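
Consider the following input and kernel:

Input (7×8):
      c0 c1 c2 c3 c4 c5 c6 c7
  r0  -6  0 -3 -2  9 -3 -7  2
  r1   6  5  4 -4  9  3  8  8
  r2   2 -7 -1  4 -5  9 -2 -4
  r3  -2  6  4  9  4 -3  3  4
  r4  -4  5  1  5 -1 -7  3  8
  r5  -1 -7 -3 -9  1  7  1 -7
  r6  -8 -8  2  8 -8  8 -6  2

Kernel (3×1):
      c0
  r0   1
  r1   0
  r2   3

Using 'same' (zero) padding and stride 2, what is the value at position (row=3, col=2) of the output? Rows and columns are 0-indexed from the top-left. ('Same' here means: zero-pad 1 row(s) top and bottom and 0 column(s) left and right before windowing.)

The receptive field on the zero-padded input at this output position is [1 / -8 / 0]. Elementwise product with the kernel and sum: 1·1 + 0·3.

1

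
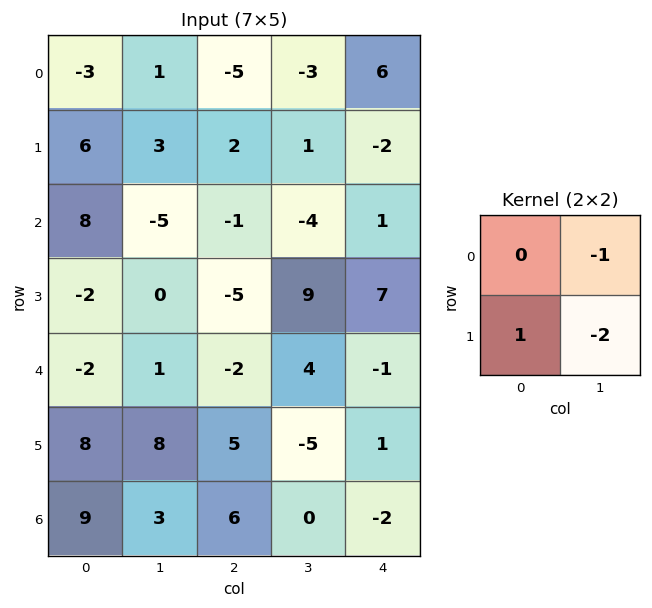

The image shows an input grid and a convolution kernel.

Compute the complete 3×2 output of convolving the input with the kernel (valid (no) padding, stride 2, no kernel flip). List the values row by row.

Output[0,0]: The receptive field on the input at this output position is [-3 1 / 6 3]. Elementwise product with the kernel and sum: 1·-1 + 6·1 + 3·-2.

-1 3
3 -19
-9 11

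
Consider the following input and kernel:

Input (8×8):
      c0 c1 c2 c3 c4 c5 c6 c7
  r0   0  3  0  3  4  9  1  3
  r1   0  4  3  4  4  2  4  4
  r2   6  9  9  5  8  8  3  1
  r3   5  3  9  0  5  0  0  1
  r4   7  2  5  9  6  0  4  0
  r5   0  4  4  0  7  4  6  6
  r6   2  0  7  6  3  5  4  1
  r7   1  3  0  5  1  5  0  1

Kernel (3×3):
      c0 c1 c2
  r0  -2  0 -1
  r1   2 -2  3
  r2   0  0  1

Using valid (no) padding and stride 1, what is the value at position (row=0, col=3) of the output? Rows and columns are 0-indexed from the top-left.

-1

The receptive field on the input at this output position is [3 4 9 / 4 4 2 / 5 8 8]. Elementwise product with the kernel and sum: 3·-2 + 9·-1 + 4·2 + 4·-2 + 2·3 + 8·1.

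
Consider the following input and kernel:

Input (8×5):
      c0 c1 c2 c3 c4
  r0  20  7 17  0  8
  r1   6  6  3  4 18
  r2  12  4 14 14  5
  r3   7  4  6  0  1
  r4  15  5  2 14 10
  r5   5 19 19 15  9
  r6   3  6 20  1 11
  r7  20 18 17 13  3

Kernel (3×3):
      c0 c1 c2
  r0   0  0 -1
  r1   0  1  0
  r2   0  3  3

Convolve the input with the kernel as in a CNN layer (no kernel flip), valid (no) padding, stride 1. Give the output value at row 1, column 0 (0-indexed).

The receptive field on the input at this output position is [6 6 3 / 12 4 14 / 7 4 6]. Elementwise product with the kernel and sum: 3·-1 + 4·1 + 4·3 + 6·3.

31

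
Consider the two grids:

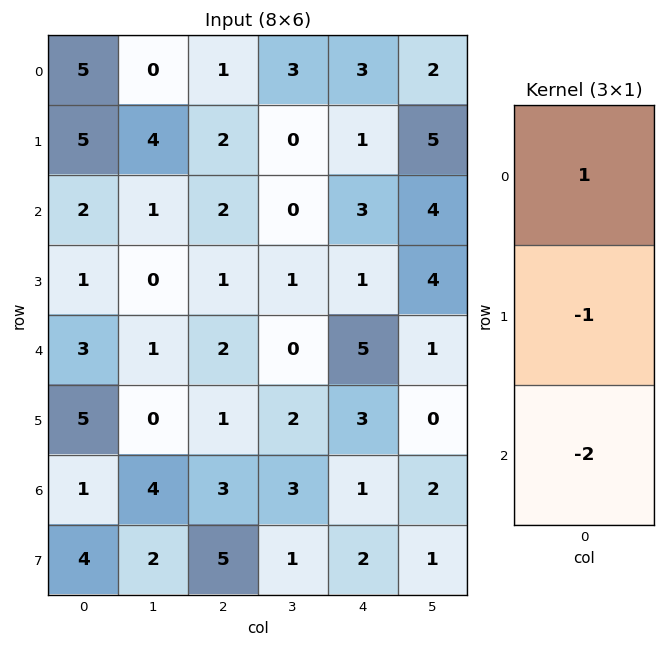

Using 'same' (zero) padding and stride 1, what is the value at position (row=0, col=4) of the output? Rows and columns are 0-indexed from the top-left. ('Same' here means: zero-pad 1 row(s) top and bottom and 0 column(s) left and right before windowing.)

The receptive field on the zero-padded input at this output position is [0 / 3 / 1]. Elementwise product with the kernel and sum: 0·1 + 3·-1 + 1·-2.

-5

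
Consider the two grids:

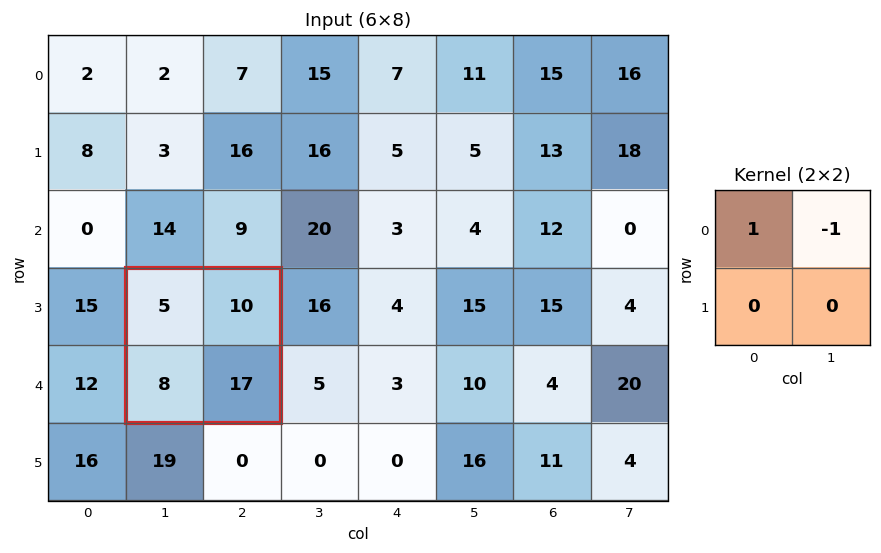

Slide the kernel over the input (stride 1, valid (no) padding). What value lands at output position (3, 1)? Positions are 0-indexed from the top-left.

The receptive field on the input at this output position is [5 10 / 8 17]. Elementwise product with the kernel and sum: 5·1 + 10·-1.

-5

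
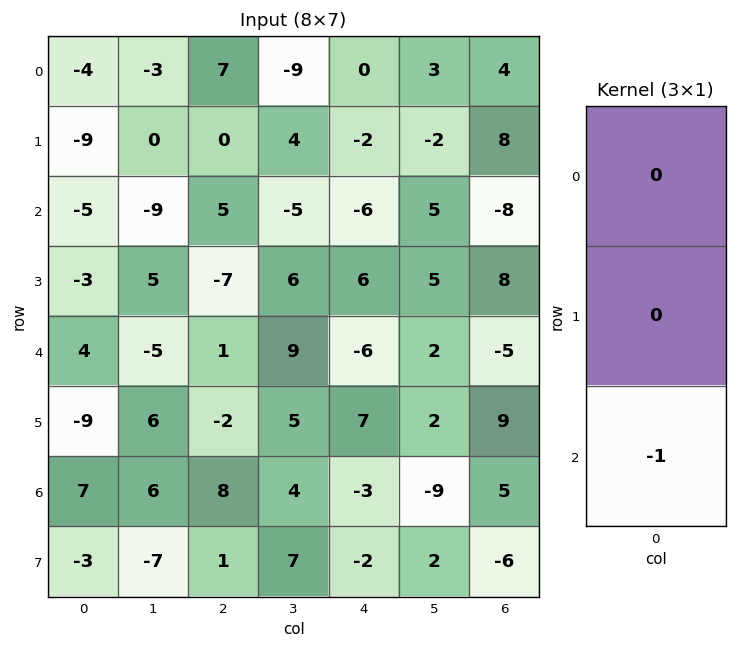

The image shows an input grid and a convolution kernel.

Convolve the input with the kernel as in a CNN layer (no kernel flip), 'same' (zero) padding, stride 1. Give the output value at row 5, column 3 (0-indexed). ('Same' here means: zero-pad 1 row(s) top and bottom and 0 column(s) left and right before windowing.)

The receptive field on the zero-padded input at this output position is [9 / 5 / 4]. Elementwise product with the kernel and sum: 4·-1.

-4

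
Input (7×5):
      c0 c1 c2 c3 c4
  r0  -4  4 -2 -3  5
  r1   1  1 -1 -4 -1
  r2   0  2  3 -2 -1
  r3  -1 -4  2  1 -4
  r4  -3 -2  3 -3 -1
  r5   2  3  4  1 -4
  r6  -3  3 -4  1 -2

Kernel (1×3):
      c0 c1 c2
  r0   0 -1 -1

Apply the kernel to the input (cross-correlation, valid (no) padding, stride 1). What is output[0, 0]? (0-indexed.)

-2

The receptive field on the input at this output position is [-4 4 -2]. Elementwise product with the kernel and sum: 4·-1 + -2·-1.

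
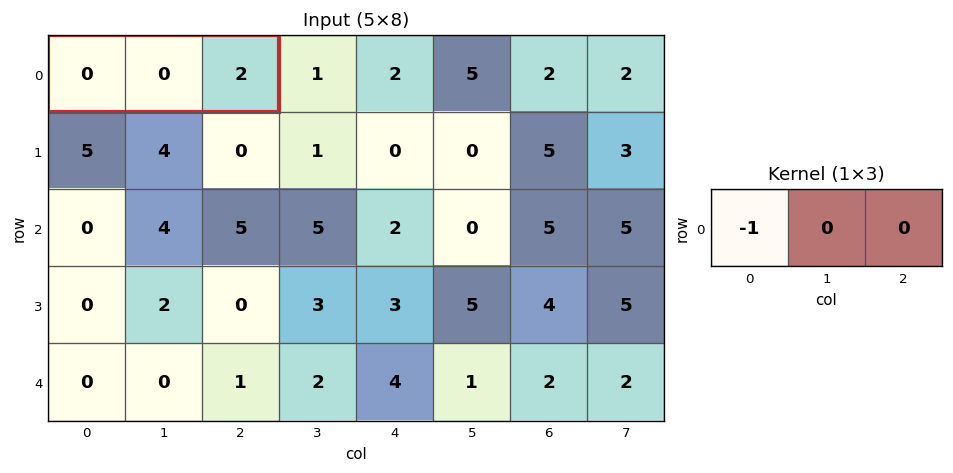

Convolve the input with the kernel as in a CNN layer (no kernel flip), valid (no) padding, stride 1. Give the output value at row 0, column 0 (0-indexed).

0

The receptive field on the input at this output position is [0 0 2]. Elementwise product with the kernel and sum: 0·-1.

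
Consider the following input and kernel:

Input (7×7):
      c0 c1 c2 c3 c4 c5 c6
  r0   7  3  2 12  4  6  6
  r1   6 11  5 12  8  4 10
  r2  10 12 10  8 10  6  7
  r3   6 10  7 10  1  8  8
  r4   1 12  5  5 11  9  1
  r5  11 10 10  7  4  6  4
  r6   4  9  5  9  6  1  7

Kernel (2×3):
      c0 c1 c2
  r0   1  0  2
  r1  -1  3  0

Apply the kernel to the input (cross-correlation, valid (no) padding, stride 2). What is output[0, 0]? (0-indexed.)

The receptive field on the input at this output position is [7 3 2 / 6 11 5]. Elementwise product with the kernel and sum: 7·1 + 2·2 + 6·-1 + 11·3.

38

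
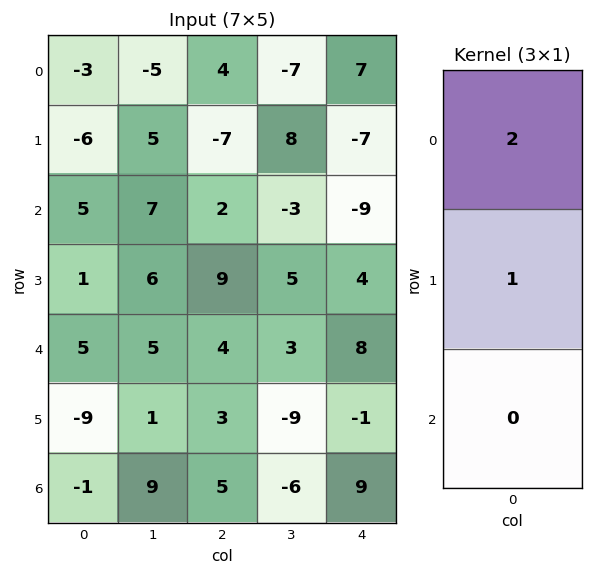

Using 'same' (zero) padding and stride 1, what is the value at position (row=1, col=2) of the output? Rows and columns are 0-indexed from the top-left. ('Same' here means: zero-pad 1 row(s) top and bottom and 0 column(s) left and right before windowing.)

1

The receptive field on the zero-padded input at this output position is [4 / -7 / 2]. Elementwise product with the kernel and sum: 4·2 + -7·1.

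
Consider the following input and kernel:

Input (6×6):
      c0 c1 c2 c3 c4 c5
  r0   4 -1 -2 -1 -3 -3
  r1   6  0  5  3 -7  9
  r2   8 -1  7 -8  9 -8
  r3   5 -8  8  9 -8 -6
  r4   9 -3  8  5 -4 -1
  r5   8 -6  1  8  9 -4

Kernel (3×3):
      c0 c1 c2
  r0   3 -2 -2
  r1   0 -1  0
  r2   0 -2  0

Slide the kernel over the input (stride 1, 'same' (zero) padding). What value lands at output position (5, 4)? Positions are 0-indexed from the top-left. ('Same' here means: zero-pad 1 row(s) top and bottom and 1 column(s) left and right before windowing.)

The receptive field on the zero-padded input at this output position is [5 -4 -1 / 8 9 -4 / 0 0 0]. Elementwise product with the kernel and sum: 5·3 + -4·-2 + -1·-2 + 9·-1 + 0·-2.

16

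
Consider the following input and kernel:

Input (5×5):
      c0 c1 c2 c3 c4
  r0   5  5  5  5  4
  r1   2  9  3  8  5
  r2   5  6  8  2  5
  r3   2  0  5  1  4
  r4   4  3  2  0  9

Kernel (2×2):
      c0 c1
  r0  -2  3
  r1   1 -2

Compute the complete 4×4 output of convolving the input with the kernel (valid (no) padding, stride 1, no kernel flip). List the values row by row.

Output[0,0]: The receptive field on the input at this output position is [5 5 / 2 9]. Elementwise product with the kernel and sum: 5·-2 + 5·3 + 2·1 + 9·-2.
Output[0,1]: The receptive field on the input at this output position is [5 5 / 9 3]. Elementwise product with the kernel and sum: 5·-2 + 5·3 + 9·1 + 3·-2.

-11 8 -8 0
16 -19 22 -9
10 2 -7 4
-6 14 -5 -8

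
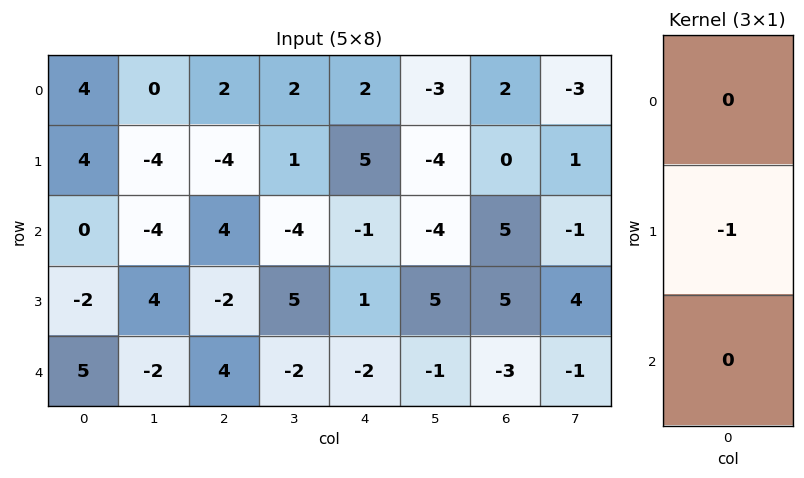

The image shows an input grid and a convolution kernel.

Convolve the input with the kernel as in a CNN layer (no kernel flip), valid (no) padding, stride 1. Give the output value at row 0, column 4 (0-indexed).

The receptive field on the input at this output position is [2 / 5 / -1]. Elementwise product with the kernel and sum: 5·-1.

-5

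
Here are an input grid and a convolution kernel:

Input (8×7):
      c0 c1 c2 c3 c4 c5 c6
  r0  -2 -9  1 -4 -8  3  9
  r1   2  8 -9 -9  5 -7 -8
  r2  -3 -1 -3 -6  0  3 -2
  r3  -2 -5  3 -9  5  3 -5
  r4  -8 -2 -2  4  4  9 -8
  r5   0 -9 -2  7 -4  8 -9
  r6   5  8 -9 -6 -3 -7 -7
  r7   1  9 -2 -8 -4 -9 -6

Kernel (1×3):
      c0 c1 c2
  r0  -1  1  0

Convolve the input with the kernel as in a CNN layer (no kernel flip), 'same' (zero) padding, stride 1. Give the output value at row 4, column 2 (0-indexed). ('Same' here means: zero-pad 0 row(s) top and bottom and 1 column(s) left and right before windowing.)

0

The receptive field on the zero-padded input at this output position is [-2 -2 4]. Elementwise product with the kernel and sum: -2·-1 + -2·1.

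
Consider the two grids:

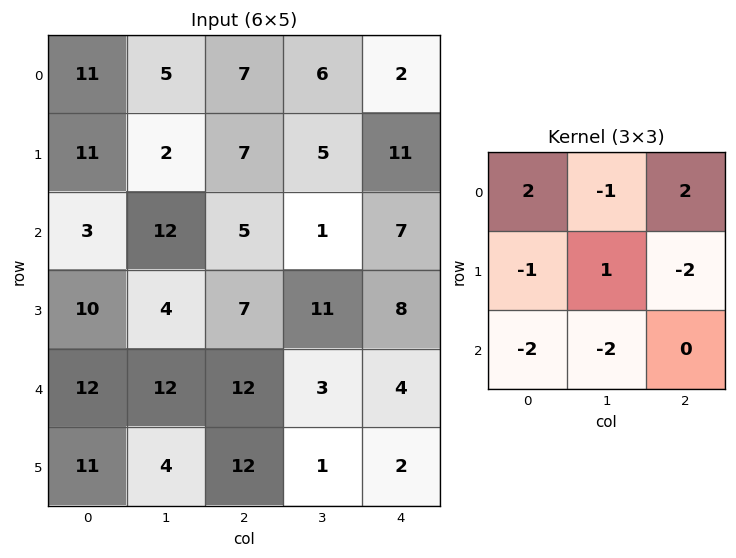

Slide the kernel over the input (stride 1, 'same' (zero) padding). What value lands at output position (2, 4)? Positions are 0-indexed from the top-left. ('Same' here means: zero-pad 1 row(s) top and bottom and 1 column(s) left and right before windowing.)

-33

The receptive field on the zero-padded input at this output position is [5 11 0 / 1 7 0 / 11 8 0]. Elementwise product with the kernel and sum: 5·2 + 11·-1 + 0·2 + 1·-1 + 7·1 + 0·-2 + 11·-2 + 8·-2.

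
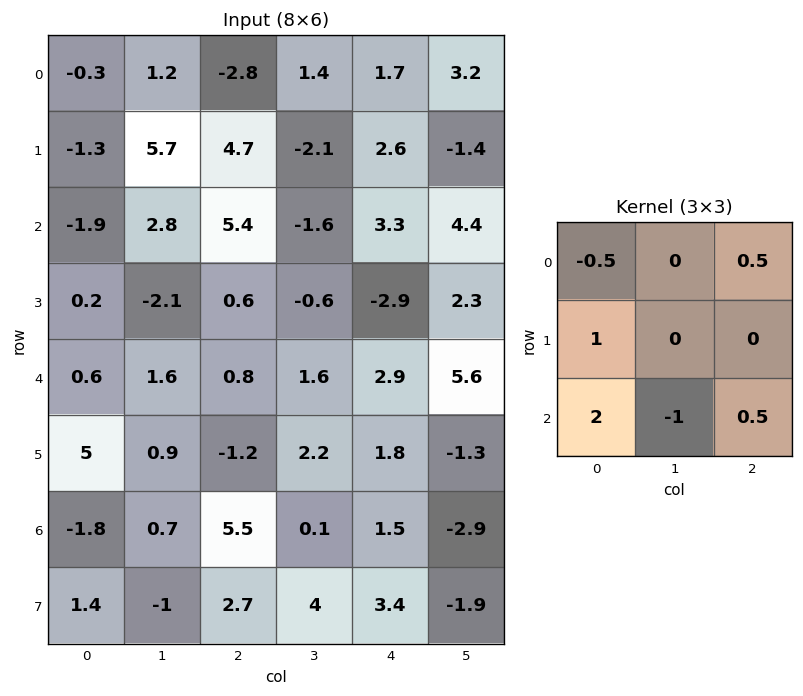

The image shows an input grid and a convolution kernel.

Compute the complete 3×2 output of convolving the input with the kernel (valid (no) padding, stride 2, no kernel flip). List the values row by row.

Output[0,0]: The receptive field on the input at this output position is [-0.3 1.2 -2.8 / -1.3 5.7 4.7 / -1.9 2.8 5.4]. Elementwise product with the kernel and sum: -0.3·-0.5 + -2.8·0.5 + -1.3·1 + -1.9·2 + 2.8·-1 + 5.4·0.5.
Output[0,1]: The receptive field on the input at this output position is [-2.8 1.4 1.7 / 4.7 -2.1 2.6 / 5.4 -1.6 3.3]. Elementwise product with the kernel and sum: -2.8·-0.5 + 1.7·0.5 + 4.7·1 + 5.4·2 + -1.6·-1 + 3.3·0.5.

-6.45 21
3.85 1
3.55 11.5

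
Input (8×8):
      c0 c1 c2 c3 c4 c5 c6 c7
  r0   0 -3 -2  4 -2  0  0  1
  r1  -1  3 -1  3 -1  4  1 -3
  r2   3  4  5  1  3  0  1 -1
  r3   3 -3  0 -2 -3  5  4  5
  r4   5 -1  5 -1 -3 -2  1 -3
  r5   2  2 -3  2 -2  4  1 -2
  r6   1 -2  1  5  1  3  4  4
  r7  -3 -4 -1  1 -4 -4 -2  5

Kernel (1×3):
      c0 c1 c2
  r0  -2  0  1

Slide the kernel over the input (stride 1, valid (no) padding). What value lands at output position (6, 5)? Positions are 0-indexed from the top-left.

-2

The receptive field on the input at this output position is [3 4 4]. Elementwise product with the kernel and sum: 3·-2 + 4·1.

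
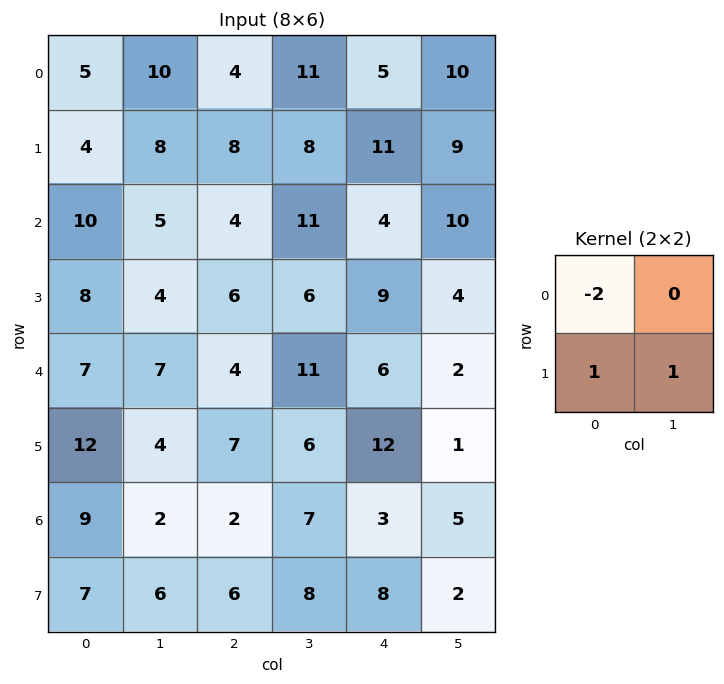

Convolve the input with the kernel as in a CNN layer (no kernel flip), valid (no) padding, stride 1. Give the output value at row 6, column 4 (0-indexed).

4

The receptive field on the input at this output position is [3 5 / 8 2]. Elementwise product with the kernel and sum: 3·-2 + 8·1 + 2·1.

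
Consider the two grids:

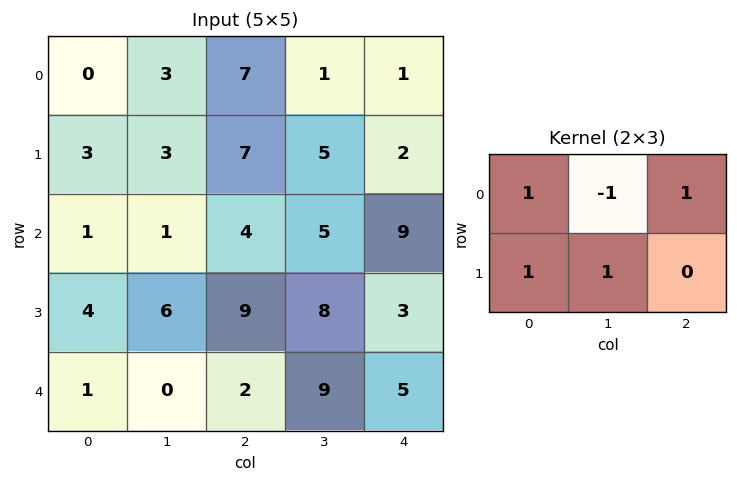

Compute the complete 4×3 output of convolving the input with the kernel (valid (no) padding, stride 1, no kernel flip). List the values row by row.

10 7 19
9 6 13
14 17 25
8 7 15

Output[0,0]: The receptive field on the input at this output position is [0 3 7 / 3 3 7]. Elementwise product with the kernel and sum: 0·1 + 3·-1 + 7·1 + 3·1 + 3·1.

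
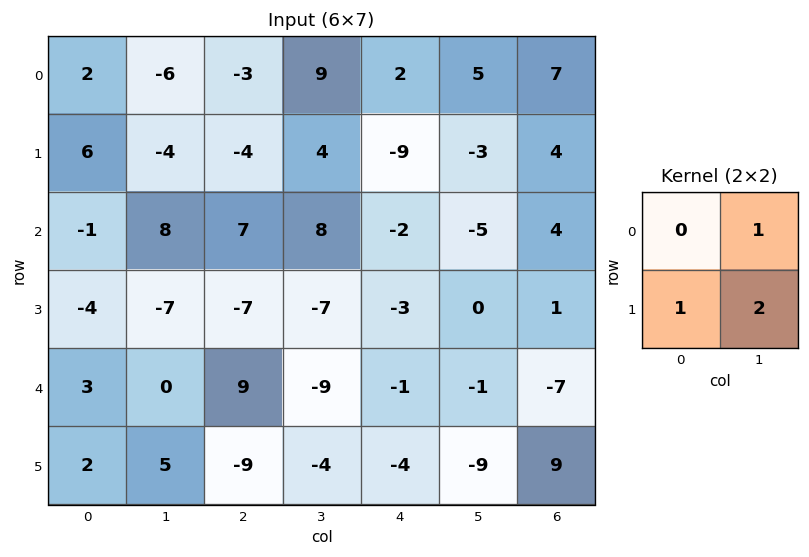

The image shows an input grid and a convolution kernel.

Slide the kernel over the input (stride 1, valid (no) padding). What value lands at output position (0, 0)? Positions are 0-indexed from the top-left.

The receptive field on the input at this output position is [2 -6 / 6 -4]. Elementwise product with the kernel and sum: -6·1 + 6·1 + -4·2.

-8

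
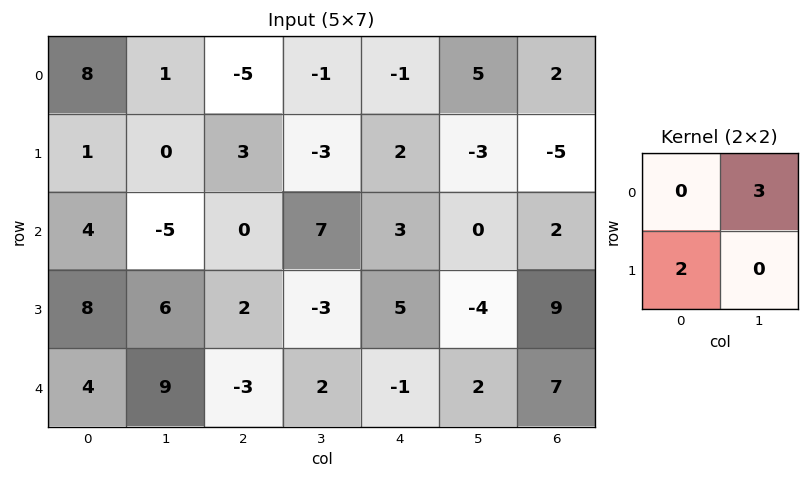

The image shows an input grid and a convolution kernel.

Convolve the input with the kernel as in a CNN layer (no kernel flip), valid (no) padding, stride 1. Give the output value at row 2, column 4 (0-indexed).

10

The receptive field on the input at this output position is [3 0 / 5 -4]. Elementwise product with the kernel and sum: 0·3 + 5·2.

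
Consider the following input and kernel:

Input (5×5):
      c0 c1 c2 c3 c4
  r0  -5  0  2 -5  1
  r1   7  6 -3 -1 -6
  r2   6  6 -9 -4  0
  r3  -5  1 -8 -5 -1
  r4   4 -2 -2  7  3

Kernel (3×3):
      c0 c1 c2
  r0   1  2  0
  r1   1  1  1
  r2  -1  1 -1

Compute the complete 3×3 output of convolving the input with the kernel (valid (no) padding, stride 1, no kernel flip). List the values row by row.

14 -5 -13
36 -11 -14
2 -31 -25

Output[0,0]: The receptive field on the input at this output position is [-5 0 2 / 7 6 -3 / 6 6 -9]. Elementwise product with the kernel and sum: -5·1 + 0·2 + 7·1 + 6·1 + -3·1 + 6·-1 + 6·1 + -9·-1.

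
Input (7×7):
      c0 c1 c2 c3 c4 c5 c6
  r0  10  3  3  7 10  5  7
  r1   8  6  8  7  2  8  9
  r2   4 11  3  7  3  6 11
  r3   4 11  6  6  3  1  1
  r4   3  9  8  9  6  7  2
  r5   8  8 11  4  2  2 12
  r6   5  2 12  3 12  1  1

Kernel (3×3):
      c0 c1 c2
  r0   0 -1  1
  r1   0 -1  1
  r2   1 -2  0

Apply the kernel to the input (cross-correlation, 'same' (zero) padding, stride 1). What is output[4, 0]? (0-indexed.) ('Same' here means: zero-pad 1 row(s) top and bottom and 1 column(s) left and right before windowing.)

-3

The receptive field on the zero-padded input at this output position is [0 4 11 / 0 3 9 / 0 8 8]. Elementwise product with the kernel and sum: 4·-1 + 11·1 + 3·-1 + 9·1 + 0·1 + 8·-2.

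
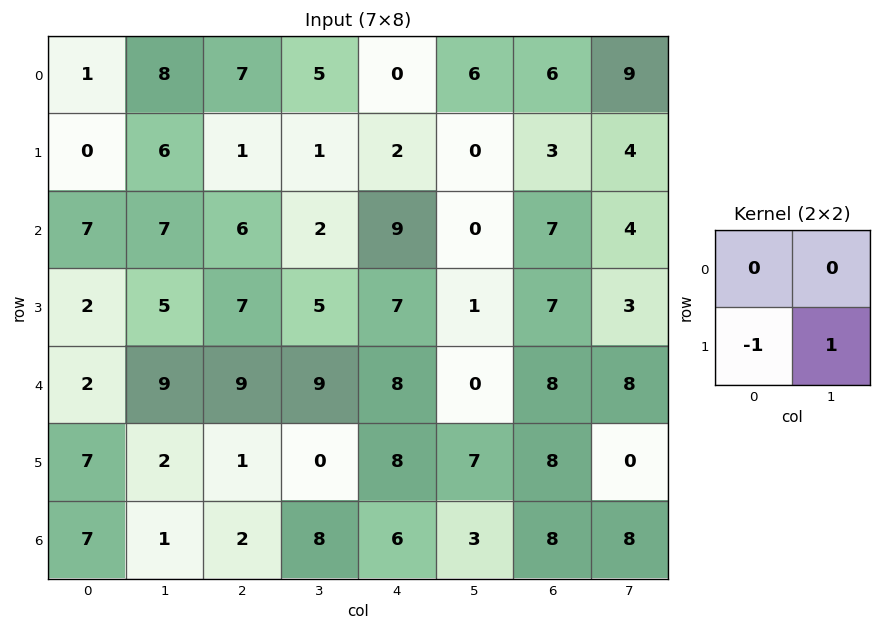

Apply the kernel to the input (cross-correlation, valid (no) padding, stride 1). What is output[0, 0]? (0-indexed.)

6

The receptive field on the input at this output position is [1 8 / 0 6]. Elementwise product with the kernel and sum: 0·-1 + 6·1.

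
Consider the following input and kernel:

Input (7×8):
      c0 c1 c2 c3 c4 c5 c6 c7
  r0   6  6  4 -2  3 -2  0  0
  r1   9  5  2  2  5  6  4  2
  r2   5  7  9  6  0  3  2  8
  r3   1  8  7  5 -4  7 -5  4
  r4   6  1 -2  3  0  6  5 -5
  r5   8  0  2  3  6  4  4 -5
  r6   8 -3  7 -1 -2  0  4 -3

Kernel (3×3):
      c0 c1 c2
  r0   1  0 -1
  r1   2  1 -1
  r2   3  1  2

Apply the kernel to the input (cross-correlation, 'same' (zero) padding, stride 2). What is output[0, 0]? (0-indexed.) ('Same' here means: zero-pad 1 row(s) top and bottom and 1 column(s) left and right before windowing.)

The receptive field on the zero-padded input at this output position is [0 0 0 / 0 6 6 / 0 9 5]. Elementwise product with the kernel and sum: 0·1 + 0·-1 + 0·2 + 6·1 + 6·-1 + 0·3 + 9·1 + 5·2.

19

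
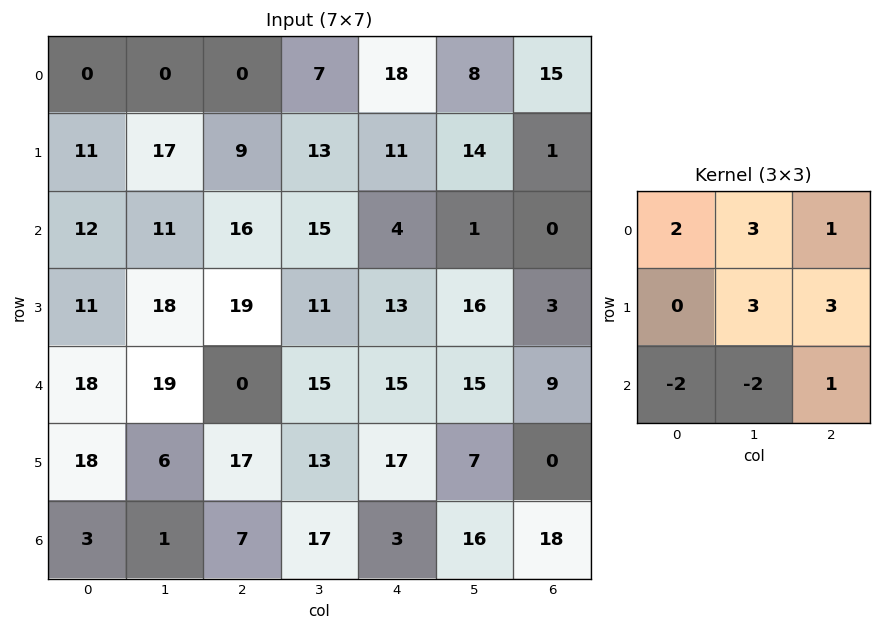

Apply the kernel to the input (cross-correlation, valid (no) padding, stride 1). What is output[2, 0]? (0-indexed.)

The receptive field on the input at this output position is [12 11 16 / 11 18 19 / 18 19 0]. Elementwise product with the kernel and sum: 12·2 + 11·3 + 16·1 + 18·3 + 19·3 + 18·-2 + 19·-2 + 0·1.

110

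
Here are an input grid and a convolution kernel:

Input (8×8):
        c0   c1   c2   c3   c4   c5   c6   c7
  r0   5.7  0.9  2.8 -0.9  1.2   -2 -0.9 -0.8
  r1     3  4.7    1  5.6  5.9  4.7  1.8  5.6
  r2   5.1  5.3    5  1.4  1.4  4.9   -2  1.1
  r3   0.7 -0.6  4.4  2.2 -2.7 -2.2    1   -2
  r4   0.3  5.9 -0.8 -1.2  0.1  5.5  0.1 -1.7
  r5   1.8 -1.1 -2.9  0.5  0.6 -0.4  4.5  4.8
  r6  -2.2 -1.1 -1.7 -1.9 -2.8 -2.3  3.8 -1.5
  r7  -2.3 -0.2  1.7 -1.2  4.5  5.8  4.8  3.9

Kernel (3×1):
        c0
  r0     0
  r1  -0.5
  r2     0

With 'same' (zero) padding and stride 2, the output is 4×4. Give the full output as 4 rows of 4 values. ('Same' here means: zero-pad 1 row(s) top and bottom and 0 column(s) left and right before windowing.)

Output[0,0]: The receptive field on the zero-padded input at this output position is [0 / 5.7 / 3]. Elementwise product with the kernel and sum: 5.7·-0.5.

-2.85 -1.4 -0.6 0.45
-2.55 -2.5 -0.7 1
-0.15 0.4 -0.05 -0.05
1.1 0.85 1.4 -1.9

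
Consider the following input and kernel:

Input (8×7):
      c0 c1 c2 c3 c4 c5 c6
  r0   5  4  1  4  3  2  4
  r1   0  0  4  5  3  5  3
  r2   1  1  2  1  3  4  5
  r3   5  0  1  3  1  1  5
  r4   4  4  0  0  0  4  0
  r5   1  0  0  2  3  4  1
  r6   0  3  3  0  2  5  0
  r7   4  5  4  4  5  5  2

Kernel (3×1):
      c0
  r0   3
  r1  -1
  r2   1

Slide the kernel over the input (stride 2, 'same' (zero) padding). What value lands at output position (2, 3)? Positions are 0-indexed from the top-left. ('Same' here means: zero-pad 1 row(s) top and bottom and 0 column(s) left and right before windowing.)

16

The receptive field on the zero-padded input at this output position is [5 / 0 / 1]. Elementwise product with the kernel and sum: 5·3 + 0·-1 + 1·1.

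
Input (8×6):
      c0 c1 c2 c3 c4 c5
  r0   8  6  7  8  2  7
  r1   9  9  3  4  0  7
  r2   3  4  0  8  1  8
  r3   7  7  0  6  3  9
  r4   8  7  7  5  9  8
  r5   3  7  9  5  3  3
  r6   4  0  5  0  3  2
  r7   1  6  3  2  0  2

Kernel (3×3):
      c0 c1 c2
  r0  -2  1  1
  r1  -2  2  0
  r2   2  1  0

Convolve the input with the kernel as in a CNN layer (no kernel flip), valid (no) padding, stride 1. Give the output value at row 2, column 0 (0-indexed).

21

The receptive field on the input at this output position is [3 4 0 / 7 7 0 / 8 7 7]. Elementwise product with the kernel and sum: 3·-2 + 4·1 + 0·1 + 7·-2 + 7·2 + 8·2 + 7·1.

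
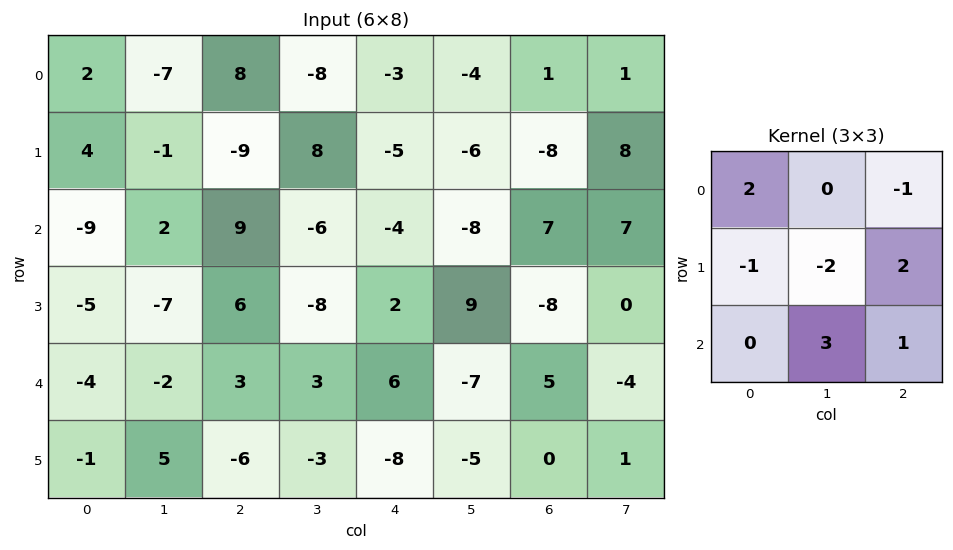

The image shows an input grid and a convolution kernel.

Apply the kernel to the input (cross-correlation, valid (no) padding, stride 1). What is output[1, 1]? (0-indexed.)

The receptive field on the input at this output position is [-1 -9 8 / 2 9 -6 / -7 6 -8]. Elementwise product with the kernel and sum: -1·2 + 8·-1 + 2·-1 + 9·-2 + -6·2 + 6·3 + -8·1.

-32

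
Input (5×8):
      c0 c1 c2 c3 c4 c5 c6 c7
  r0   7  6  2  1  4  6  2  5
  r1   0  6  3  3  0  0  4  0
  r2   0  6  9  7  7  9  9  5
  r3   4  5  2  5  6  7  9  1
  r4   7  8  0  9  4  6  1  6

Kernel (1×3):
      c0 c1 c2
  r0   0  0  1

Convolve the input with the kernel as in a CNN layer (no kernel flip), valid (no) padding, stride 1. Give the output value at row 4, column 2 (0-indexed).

The receptive field on the input at this output position is [0 9 4]. Elementwise product with the kernel and sum: 4·1.

4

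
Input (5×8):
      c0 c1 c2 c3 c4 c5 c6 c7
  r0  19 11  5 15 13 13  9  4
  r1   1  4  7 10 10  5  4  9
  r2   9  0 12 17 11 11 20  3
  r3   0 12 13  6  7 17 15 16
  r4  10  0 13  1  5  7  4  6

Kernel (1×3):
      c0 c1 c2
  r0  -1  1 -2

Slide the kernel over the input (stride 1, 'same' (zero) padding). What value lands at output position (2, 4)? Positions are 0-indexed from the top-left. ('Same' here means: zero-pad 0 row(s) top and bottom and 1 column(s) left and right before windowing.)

-28

The receptive field on the zero-padded input at this output position is [17 11 11]. Elementwise product with the kernel and sum: 17·-1 + 11·1 + 11·-2.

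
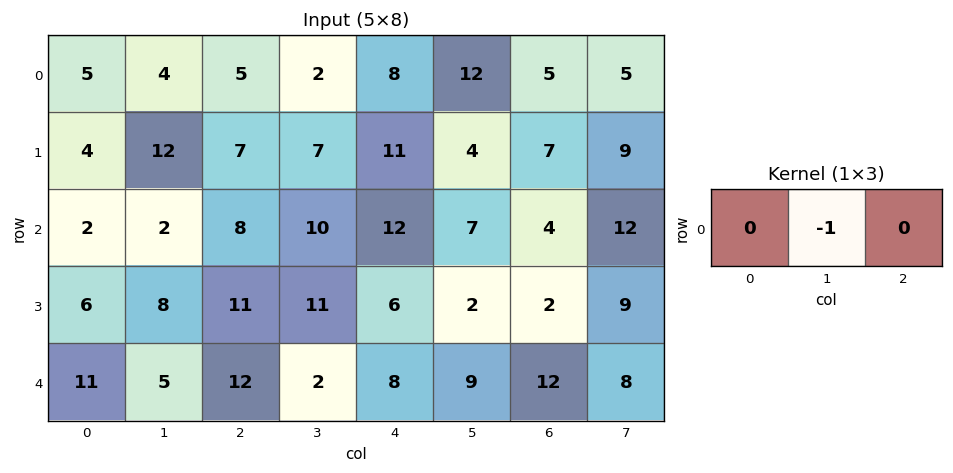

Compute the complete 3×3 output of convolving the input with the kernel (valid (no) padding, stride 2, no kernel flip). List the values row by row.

-4 -2 -12
-2 -10 -7
-5 -2 -9

Output[0,0]: The receptive field on the input at this output position is [5 4 5]. Elementwise product with the kernel and sum: 4·-1.
Output[0,1]: The receptive field on the input at this output position is [5 2 8]. Elementwise product with the kernel and sum: 2·-1.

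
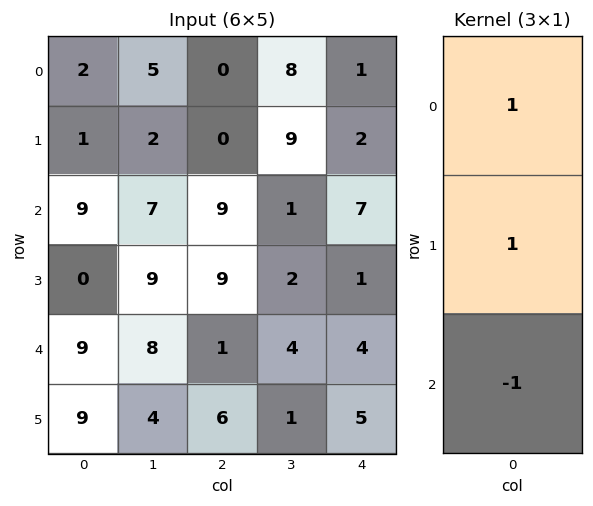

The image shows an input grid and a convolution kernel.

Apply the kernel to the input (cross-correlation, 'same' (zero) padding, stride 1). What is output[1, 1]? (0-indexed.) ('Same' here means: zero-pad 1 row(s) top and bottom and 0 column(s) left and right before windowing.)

The receptive field on the zero-padded input at this output position is [5 / 2 / 7]. Elementwise product with the kernel and sum: 5·1 + 2·1 + 7·-1.

0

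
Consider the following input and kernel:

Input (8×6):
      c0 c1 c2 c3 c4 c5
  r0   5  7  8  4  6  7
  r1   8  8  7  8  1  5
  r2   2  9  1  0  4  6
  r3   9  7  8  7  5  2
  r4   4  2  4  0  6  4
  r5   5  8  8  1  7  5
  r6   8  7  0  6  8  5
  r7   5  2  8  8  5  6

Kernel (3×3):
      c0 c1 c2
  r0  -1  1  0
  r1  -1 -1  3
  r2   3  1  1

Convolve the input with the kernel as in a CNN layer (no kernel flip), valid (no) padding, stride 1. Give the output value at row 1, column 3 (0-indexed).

The receptive field on the input at this output position is [8 1 5 / 0 4 6 / 7 5 2]. Elementwise product with the kernel and sum: 8·-1 + 1·1 + 0·-1 + 4·-1 + 6·3 + 7·3 + 5·1 + 2·1.

35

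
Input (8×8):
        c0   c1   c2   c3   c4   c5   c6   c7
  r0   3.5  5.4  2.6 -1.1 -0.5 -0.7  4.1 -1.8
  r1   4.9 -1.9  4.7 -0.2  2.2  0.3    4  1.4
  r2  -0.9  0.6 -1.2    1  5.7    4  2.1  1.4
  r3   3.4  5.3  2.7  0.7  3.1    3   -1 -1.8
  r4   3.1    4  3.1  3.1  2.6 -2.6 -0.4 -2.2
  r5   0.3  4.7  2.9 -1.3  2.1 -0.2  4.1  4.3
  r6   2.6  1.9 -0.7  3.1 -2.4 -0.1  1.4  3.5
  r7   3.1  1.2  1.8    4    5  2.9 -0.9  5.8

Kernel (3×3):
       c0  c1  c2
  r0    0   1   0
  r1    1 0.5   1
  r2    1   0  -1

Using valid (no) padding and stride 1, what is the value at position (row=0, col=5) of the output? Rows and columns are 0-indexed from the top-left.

The receptive field on the input at this output position is [-0.7 4.1 -1.8 / 0.3 4 1.4 / 4 2.1 1.4]. Elementwise product with the kernel and sum: 4.1·1 + 0.3·1 + 4·0.5 + 1.4·1 + 4·1 + 1.4·-1.

10.4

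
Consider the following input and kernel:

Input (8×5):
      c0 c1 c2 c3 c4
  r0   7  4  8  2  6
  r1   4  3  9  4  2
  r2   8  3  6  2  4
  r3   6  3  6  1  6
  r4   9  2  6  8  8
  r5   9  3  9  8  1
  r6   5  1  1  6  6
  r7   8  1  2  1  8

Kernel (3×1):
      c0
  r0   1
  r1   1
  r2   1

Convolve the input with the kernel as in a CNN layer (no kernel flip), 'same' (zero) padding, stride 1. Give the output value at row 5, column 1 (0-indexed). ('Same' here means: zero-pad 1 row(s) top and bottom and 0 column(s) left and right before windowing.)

The receptive field on the zero-padded input at this output position is [2 / 3 / 1]. Elementwise product with the kernel and sum: 2·1 + 3·1 + 1·1.

6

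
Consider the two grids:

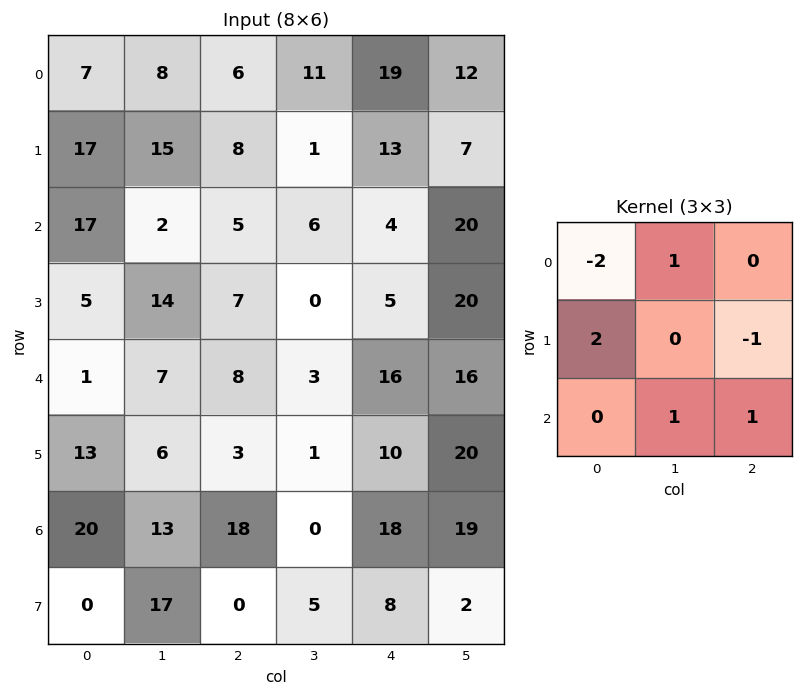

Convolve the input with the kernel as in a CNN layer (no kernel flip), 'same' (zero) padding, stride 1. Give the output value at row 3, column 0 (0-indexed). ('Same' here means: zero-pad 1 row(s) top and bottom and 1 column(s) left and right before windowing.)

The receptive field on the zero-padded input at this output position is [0 17 2 / 0 5 14 / 0 1 7]. Elementwise product with the kernel and sum: 0·-2 + 17·1 + 0·2 + 14·-1 + 1·1 + 7·1.

11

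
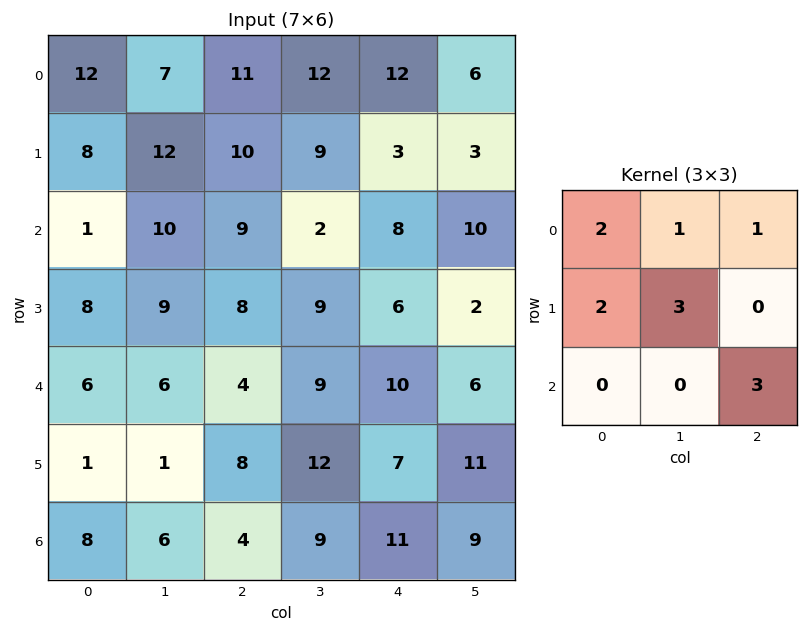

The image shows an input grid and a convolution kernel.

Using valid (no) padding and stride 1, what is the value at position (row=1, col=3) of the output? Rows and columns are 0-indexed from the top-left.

The receptive field on the input at this output position is [9 3 3 / 2 8 10 / 9 6 2]. Elementwise product with the kernel and sum: 9·2 + 3·1 + 3·1 + 2·2 + 8·3 + 2·3.

58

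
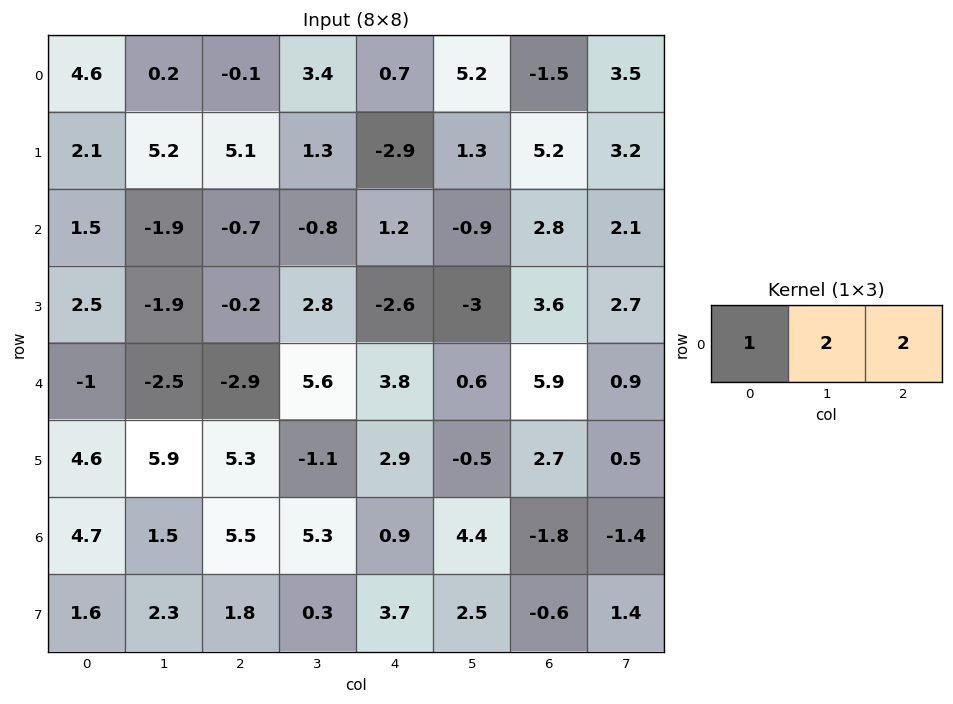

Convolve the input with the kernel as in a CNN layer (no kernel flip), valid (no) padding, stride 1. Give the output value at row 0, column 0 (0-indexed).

4.8

The receptive field on the input at this output position is [4.6 0.2 -0.1]. Elementwise product with the kernel and sum: 4.6·1 + 0.2·2 + -0.1·2.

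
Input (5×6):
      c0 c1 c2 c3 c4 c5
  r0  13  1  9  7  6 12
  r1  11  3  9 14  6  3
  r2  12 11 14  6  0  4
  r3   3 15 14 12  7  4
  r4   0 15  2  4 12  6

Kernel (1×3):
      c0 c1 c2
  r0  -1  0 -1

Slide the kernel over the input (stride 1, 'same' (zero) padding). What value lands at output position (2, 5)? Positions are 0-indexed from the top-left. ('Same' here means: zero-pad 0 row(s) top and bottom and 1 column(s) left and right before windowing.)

0

The receptive field on the zero-padded input at this output position is [0 4 0]. Elementwise product with the kernel and sum: 0·-1 + 0·-1.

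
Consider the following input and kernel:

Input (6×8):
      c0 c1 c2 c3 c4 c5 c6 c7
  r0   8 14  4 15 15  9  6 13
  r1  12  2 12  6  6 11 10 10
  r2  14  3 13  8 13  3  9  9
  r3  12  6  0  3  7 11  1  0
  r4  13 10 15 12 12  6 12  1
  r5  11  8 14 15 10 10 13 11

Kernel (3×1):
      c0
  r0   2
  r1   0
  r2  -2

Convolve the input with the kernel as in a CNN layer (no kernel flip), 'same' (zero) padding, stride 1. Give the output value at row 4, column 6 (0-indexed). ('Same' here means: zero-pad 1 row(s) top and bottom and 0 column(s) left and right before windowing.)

The receptive field on the zero-padded input at this output position is [1 / 12 / 13]. Elementwise product with the kernel and sum: 1·2 + 13·-2.

-24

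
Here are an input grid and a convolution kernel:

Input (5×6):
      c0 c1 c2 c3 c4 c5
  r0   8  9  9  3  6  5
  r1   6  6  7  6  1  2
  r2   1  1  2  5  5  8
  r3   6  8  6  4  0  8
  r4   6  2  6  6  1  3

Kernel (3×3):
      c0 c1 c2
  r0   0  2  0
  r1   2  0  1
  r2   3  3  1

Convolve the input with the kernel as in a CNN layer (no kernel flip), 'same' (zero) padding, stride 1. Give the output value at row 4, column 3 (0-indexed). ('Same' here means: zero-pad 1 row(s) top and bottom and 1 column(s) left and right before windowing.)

21

The receptive field on the zero-padded input at this output position is [6 4 0 / 6 6 1 / 0 0 0]. Elementwise product with the kernel and sum: 4·2 + 6·2 + 1·1 + 0·3 + 0·3 + 0·1.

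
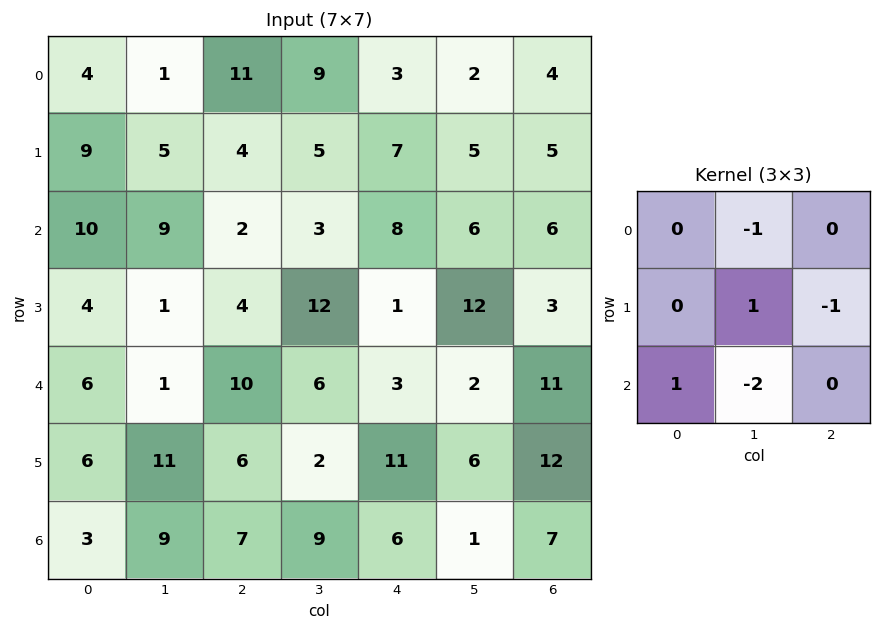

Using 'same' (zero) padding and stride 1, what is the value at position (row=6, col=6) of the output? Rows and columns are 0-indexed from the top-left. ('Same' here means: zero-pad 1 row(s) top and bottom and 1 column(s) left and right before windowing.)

-5

The receptive field on the zero-padded input at this output position is [6 12 0 / 1 7 0 / 0 0 0]. Elementwise product with the kernel and sum: 12·-1 + 7·1 + 0·-1 + 0·1 + 0·-2.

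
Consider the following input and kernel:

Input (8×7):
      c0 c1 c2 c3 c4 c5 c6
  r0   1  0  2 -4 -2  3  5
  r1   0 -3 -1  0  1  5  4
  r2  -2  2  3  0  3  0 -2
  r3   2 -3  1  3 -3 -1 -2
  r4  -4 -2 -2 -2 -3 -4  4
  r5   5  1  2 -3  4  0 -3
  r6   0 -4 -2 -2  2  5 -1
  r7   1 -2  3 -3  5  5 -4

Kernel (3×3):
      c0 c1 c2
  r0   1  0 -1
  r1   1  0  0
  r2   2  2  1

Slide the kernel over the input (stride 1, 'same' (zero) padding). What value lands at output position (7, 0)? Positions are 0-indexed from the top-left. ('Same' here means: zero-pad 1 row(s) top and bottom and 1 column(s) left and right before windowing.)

4

The receptive field on the zero-padded input at this output position is [0 0 -4 / 0 1 -2 / 0 0 0]. Elementwise product with the kernel and sum: 0·1 + -4·-1 + 0·1 + 0·2 + 0·2 + 0·1.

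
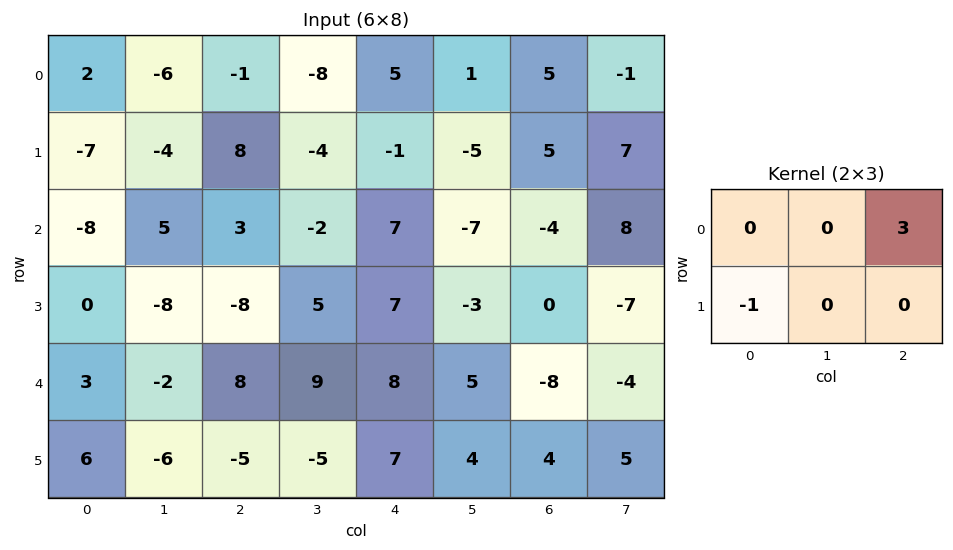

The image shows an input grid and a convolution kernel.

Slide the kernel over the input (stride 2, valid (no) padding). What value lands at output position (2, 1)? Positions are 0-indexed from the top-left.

The receptive field on the input at this output position is [8 9 8 / -5 -5 7]. Elementwise product with the kernel and sum: 8·3 + -5·-1.

29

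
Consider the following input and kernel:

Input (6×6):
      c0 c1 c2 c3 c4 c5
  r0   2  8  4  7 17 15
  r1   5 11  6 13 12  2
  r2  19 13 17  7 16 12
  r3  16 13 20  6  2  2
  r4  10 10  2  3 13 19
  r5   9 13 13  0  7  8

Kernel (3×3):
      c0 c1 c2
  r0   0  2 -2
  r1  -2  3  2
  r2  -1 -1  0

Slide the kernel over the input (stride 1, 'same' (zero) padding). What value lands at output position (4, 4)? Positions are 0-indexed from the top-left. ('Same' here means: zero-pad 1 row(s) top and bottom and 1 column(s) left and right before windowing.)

64

The receptive field on the zero-padded input at this output position is [6 2 2 / 3 13 19 / 0 7 8]. Elementwise product with the kernel and sum: 2·2 + 2·-2 + 3·-2 + 13·3 + 19·2 + 0·-1 + 7·-1.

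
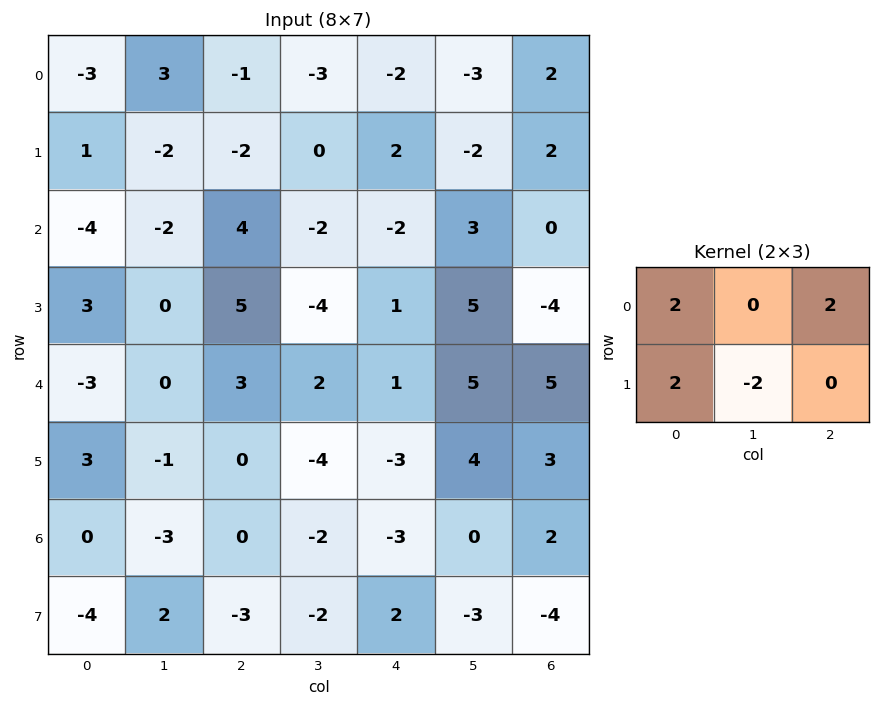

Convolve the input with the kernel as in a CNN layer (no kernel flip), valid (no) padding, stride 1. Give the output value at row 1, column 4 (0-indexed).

-2

The receptive field on the input at this output position is [2 -2 2 / -2 3 0]. Elementwise product with the kernel and sum: 2·2 + 2·2 + -2·2 + 3·-2.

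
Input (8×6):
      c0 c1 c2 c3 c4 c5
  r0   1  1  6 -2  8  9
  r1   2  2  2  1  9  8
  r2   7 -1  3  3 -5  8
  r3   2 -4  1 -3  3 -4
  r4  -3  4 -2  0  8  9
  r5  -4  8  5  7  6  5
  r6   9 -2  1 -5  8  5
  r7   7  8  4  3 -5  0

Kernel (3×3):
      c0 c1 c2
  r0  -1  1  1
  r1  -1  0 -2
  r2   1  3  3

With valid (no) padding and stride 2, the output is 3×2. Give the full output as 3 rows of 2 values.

13 -23
-6 10
5 3

Output[0,0]: The receptive field on the input at this output position is [1 1 6 / 2 2 2 / 7 -1 3]. Elementwise product with the kernel and sum: 1·-1 + 1·1 + 6·1 + 2·-1 + 2·-2 + 7·1 + -1·3 + 3·3.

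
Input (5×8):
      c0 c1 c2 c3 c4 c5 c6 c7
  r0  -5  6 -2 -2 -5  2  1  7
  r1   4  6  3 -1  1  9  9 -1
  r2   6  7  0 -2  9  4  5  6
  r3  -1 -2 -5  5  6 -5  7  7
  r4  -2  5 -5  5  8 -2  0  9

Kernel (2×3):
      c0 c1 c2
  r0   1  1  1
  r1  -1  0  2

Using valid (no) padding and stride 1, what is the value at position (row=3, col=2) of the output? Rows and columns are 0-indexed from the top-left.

27

The receptive field on the input at this output position is [-5 5 6 / -5 5 8]. Elementwise product with the kernel and sum: -5·1 + 5·1 + 6·1 + -5·-1 + 8·2.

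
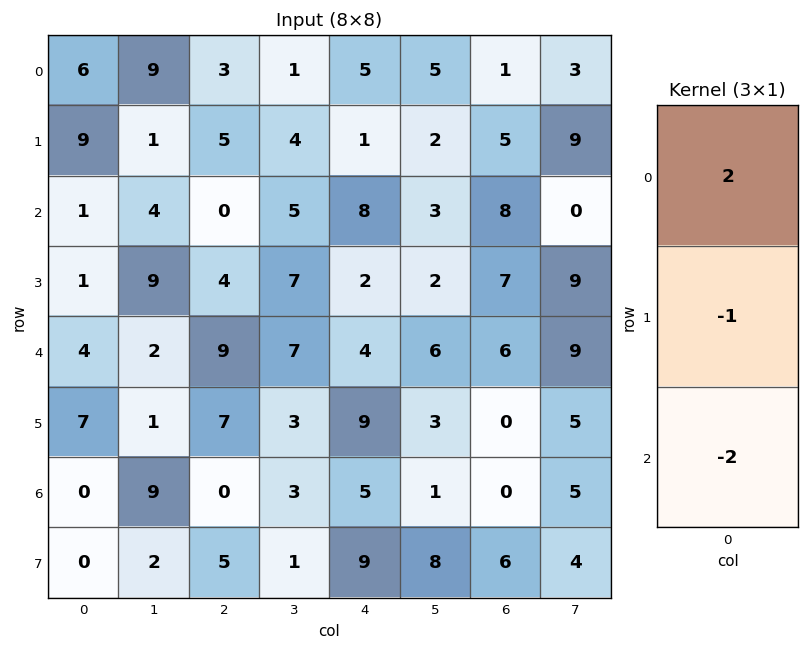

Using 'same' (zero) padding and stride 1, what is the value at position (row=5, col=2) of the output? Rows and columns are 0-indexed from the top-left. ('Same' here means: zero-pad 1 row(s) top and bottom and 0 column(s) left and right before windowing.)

The receptive field on the zero-padded input at this output position is [9 / 7 / 0]. Elementwise product with the kernel and sum: 9·2 + 7·-1 + 0·-2.

11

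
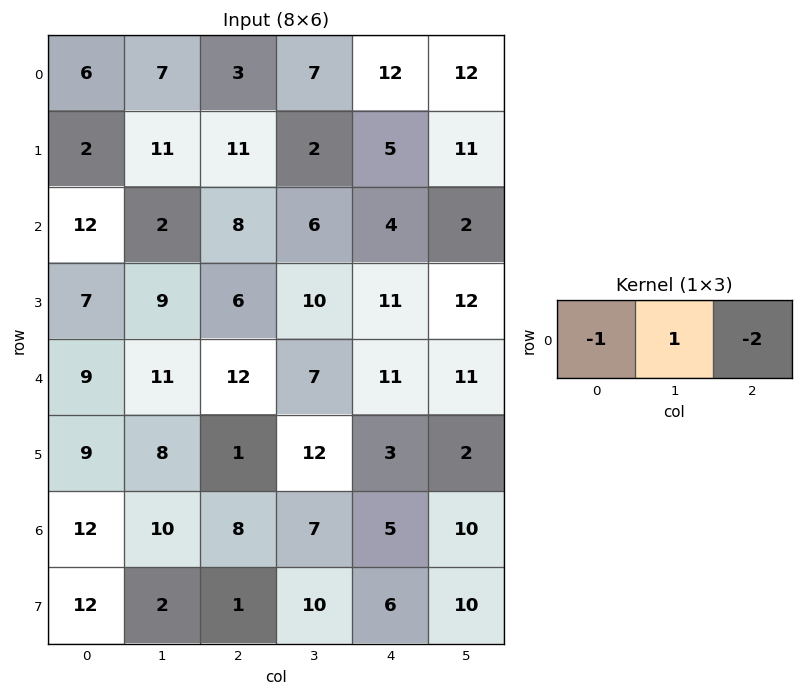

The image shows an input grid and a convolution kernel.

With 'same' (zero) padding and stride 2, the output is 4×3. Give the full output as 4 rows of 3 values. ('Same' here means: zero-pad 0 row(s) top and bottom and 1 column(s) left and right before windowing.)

Output[0,0]: The receptive field on the zero-padded input at this output position is [0 6 7]. Elementwise product with the kernel and sum: 0·-1 + 6·1 + 7·-2.

-8 -18 -19
8 -6 -6
-13 -13 -18
-8 -16 -22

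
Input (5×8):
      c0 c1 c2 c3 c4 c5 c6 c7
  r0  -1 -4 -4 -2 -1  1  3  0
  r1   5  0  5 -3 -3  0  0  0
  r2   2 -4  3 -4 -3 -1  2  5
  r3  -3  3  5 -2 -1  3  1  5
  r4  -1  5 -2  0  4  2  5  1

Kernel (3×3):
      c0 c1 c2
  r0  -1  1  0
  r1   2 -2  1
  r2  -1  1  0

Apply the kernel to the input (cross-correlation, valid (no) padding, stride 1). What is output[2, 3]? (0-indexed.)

The receptive field on the input at this output position is [-4 -3 -1 / -2 -1 3 / 0 4 2]. Elementwise product with the kernel and sum: -4·-1 + -3·1 + -2·2 + -1·-2 + 3·1 + 0·-1 + 4·1.

6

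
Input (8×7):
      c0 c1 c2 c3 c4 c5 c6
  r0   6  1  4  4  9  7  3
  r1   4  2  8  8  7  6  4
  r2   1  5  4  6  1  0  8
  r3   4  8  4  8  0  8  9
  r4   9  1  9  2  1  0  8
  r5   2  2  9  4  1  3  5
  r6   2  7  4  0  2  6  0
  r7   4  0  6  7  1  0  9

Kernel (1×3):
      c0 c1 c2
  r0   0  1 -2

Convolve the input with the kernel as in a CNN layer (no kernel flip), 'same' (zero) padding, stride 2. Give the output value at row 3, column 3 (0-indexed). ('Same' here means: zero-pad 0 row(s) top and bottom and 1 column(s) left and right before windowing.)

The receptive field on the zero-padded input at this output position is [6 0 0]. Elementwise product with the kernel and sum: 0·1 + 0·-2.

0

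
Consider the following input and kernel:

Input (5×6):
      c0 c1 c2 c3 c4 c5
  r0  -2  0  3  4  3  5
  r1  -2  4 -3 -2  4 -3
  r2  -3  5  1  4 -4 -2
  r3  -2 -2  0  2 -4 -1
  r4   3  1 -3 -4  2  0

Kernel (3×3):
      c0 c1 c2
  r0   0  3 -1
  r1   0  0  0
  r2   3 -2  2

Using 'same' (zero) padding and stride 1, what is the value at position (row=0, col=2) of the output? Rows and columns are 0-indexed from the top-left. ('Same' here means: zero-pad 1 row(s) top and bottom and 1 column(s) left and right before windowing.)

14

The receptive field on the zero-padded input at this output position is [0 0 0 / 0 3 4 / 4 -3 -2]. Elementwise product with the kernel and sum: 0·3 + 0·-1 + 4·3 + -3·-2 + -2·2.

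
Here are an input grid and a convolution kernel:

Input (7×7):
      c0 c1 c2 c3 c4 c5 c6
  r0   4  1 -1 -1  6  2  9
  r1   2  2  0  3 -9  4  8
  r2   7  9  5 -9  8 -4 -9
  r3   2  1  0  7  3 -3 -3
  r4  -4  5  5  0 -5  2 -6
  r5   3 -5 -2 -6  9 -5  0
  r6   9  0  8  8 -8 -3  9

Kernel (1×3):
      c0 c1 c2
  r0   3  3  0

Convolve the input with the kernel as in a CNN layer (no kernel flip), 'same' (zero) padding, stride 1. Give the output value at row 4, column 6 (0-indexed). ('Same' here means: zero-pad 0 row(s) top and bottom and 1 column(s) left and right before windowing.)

-12

The receptive field on the zero-padded input at this output position is [2 -6 0]. Elementwise product with the kernel and sum: 2·3 + -6·3.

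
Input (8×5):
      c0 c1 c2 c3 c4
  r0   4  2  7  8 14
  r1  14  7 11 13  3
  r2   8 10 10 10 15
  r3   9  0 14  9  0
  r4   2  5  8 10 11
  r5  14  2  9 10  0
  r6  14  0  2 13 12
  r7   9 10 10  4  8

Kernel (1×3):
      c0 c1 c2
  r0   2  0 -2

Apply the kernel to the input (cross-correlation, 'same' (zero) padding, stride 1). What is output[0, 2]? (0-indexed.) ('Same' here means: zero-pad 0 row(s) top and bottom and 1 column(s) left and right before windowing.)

-12

The receptive field on the zero-padded input at this output position is [2 7 8]. Elementwise product with the kernel and sum: 2·2 + 8·-2.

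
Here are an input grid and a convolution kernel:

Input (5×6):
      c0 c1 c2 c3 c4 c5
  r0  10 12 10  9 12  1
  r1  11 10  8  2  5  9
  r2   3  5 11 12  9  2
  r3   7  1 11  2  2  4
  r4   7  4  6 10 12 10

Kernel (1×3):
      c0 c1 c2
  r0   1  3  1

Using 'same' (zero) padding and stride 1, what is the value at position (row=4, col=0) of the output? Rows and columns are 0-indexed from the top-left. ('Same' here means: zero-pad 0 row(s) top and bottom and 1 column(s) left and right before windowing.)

The receptive field on the zero-padded input at this output position is [0 7 4]. Elementwise product with the kernel and sum: 0·1 + 7·3 + 4·1.

25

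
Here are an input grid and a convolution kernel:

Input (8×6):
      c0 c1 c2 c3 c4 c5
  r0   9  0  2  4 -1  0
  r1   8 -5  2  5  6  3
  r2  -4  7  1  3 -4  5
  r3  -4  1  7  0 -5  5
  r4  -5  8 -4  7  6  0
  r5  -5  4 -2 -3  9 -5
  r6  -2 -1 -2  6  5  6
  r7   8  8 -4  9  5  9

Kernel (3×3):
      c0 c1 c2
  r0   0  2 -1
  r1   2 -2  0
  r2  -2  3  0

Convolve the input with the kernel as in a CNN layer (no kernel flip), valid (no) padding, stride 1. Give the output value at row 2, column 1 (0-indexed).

The receptive field on the input at this output position is [7 1 3 / 1 7 0 / 8 -4 7]. Elementwise product with the kernel and sum: 1·2 + 3·-1 + 1·2 + 7·-2 + 8·-2 + -4·3.

-41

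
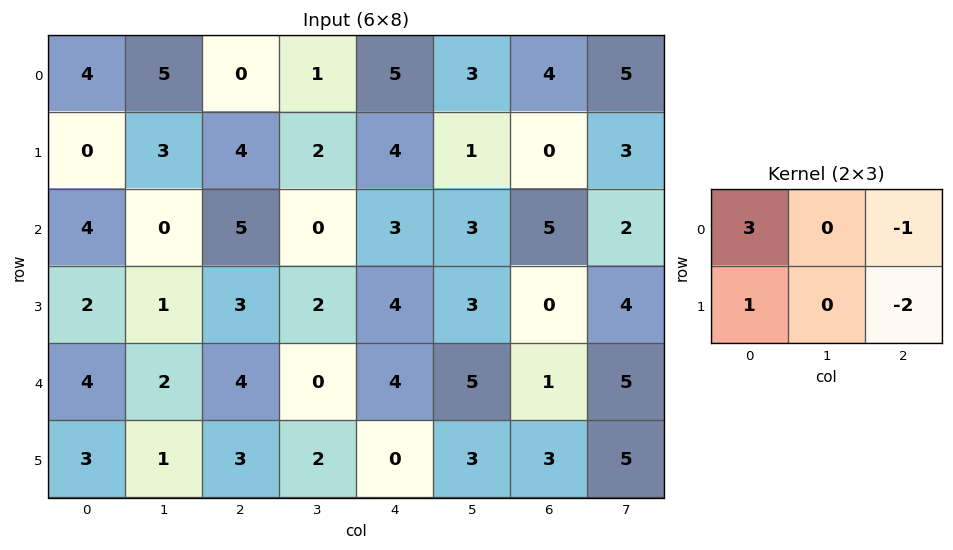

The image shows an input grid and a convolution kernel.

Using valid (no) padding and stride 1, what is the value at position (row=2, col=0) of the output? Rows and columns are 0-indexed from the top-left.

3

The receptive field on the input at this output position is [4 0 5 / 2 1 3]. Elementwise product with the kernel and sum: 4·3 + 5·-1 + 2·1 + 3·-2.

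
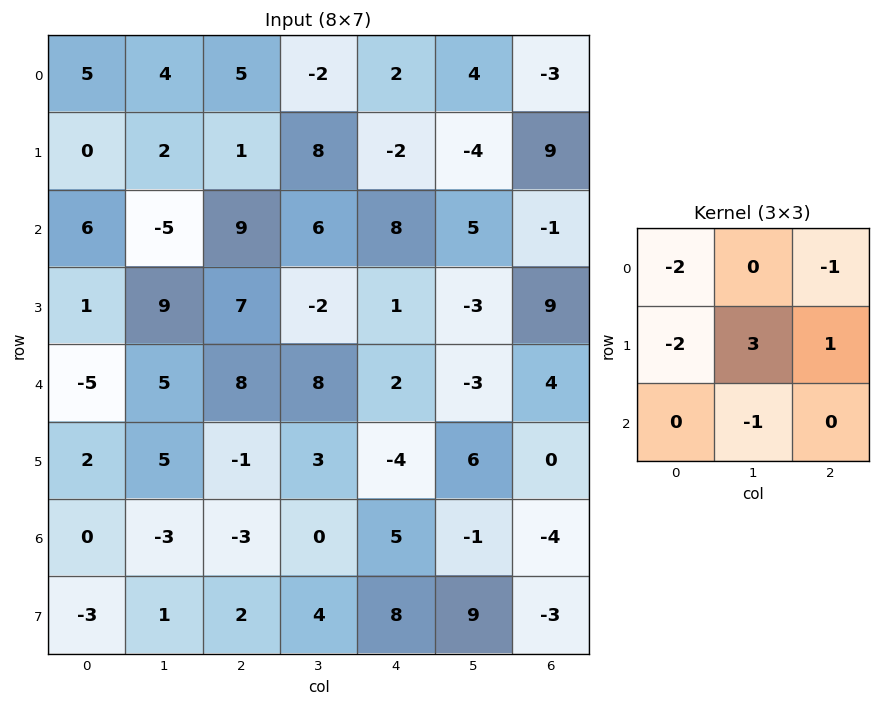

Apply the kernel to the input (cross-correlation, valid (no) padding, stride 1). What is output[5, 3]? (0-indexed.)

The receptive field on the input at this output position is [3 -4 6 / 0 5 -1 / 4 8 9]. Elementwise product with the kernel and sum: 3·-2 + 6·-1 + 0·-2 + 5·3 + -1·1 + 8·-1.

-6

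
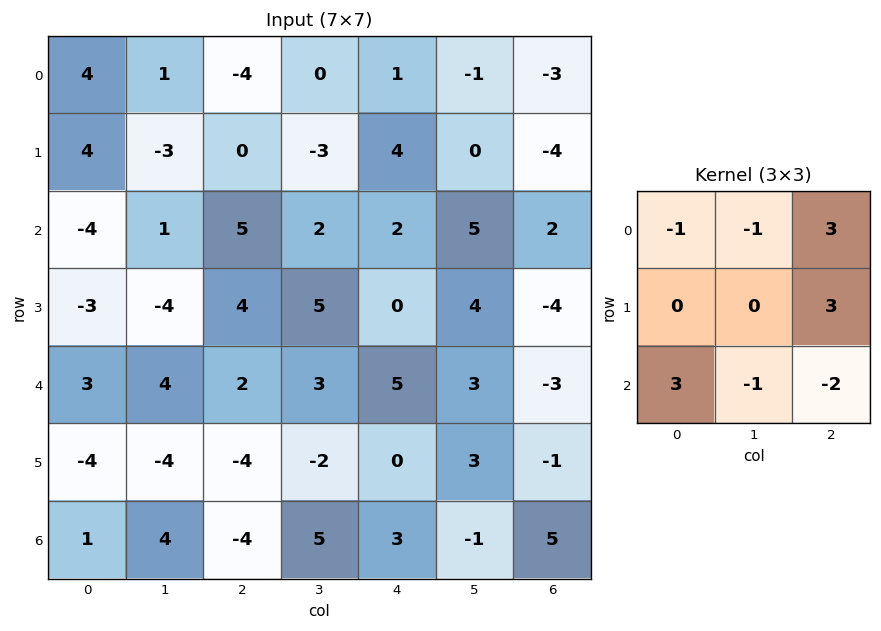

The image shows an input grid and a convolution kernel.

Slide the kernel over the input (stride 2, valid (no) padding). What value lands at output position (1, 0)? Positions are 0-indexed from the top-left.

31

The receptive field on the input at this output position is [-4 1 5 / -3 -4 4 / 3 4 2]. Elementwise product with the kernel and sum: -4·-1 + 1·-1 + 5·3 + 4·3 + 3·3 + 4·-1 + 2·-2.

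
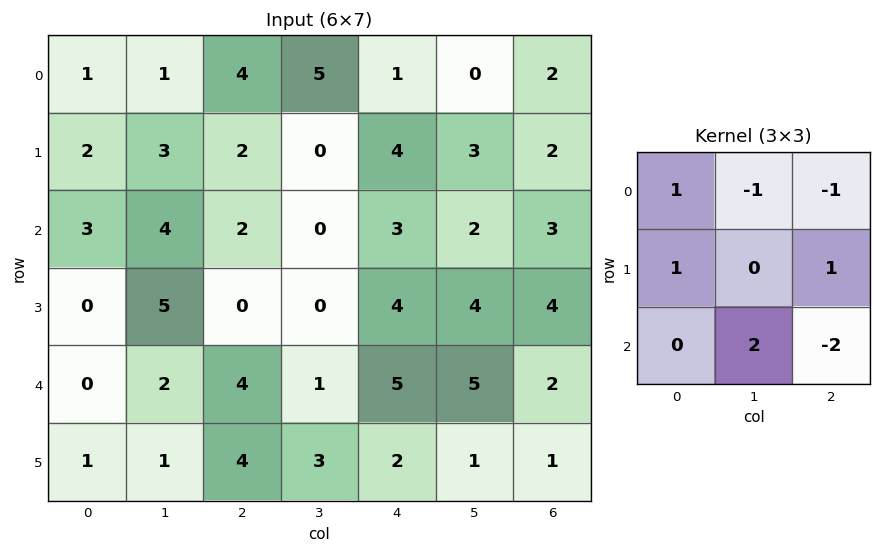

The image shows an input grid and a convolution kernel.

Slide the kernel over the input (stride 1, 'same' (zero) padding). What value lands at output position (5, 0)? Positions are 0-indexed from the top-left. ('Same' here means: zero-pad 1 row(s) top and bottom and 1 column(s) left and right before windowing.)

-1

The receptive field on the zero-padded input at this output position is [0 0 2 / 0 1 1 / 0 0 0]. Elementwise product with the kernel and sum: 0·1 + 0·-1 + 2·-1 + 0·1 + 1·1 + 0·2 + 0·-2.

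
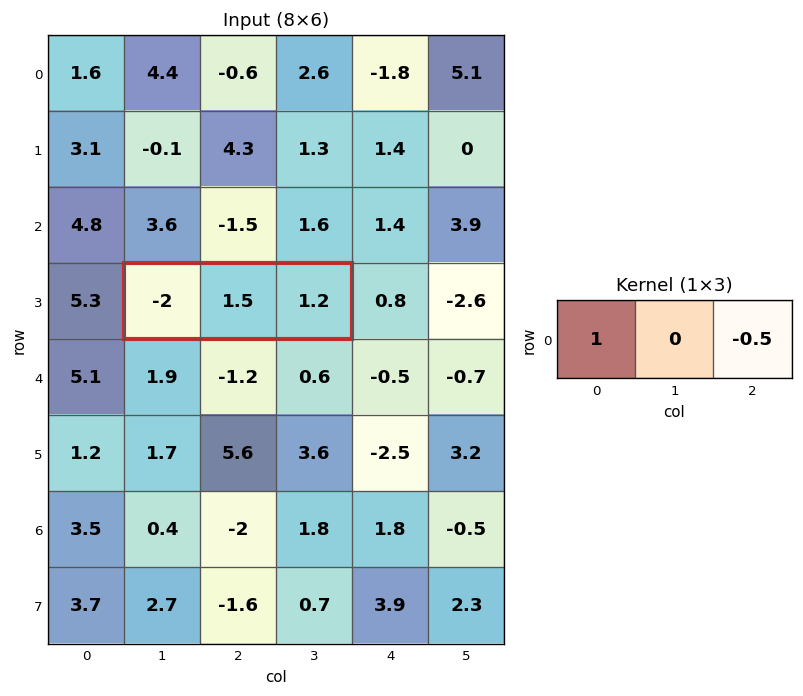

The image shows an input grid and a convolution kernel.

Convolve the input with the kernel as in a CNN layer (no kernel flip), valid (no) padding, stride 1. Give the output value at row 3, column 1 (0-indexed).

-2.6

The receptive field on the input at this output position is [-2 1.5 1.2]. Elementwise product with the kernel and sum: -2·1 + 1.2·-0.5.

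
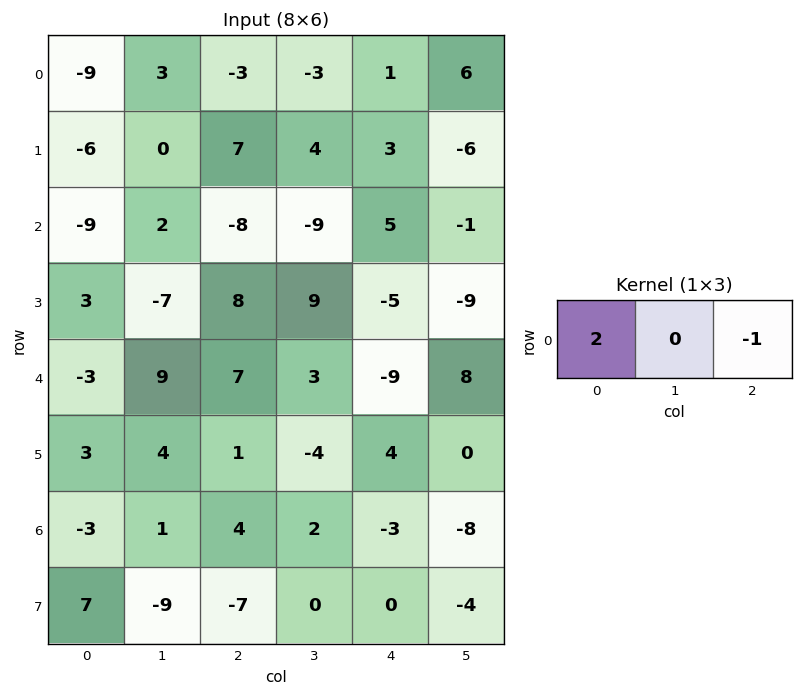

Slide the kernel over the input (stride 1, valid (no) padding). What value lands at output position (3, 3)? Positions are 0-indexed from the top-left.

The receptive field on the input at this output position is [9 -5 -9]. Elementwise product with the kernel and sum: 9·2 + -9·-1.

27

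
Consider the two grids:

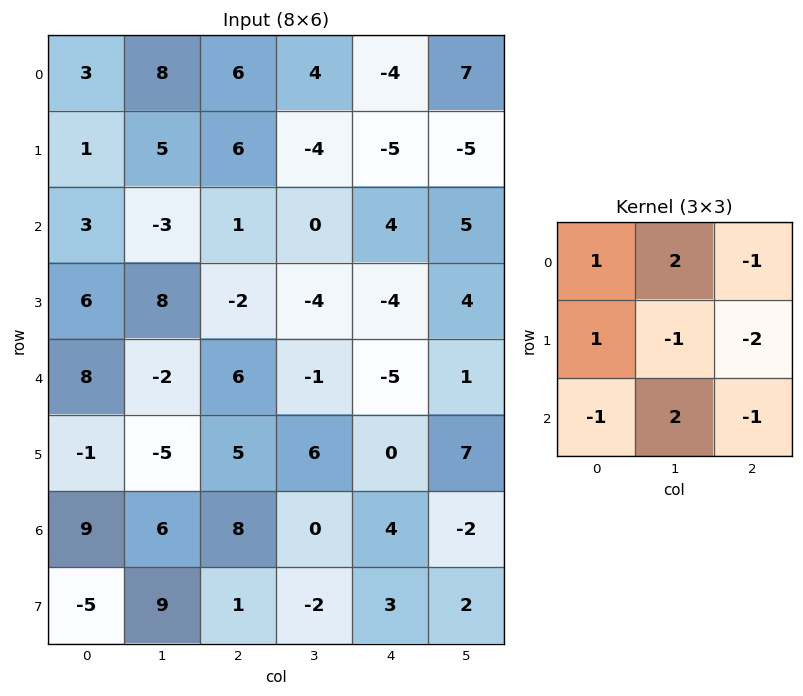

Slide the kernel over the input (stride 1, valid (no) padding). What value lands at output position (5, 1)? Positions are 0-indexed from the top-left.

The receptive field on the input at this output position is [-5 5 6 / 6 8 0 / 9 1 -2]. Elementwise product with the kernel and sum: -5·1 + 5·2 + 6·-1 + 6·1 + 8·-1 + 0·-2 + 9·-1 + 1·2 + -2·-1.

-8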